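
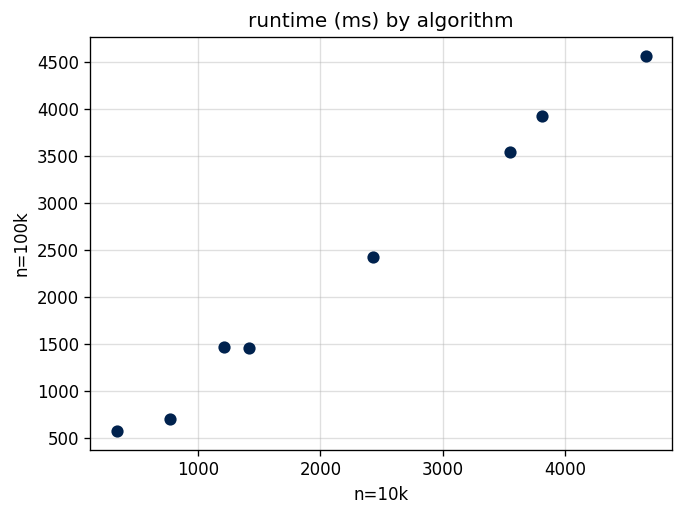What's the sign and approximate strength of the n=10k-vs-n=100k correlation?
Points are positively correlated; strong (|r| ≈ 1.0).

positive, strong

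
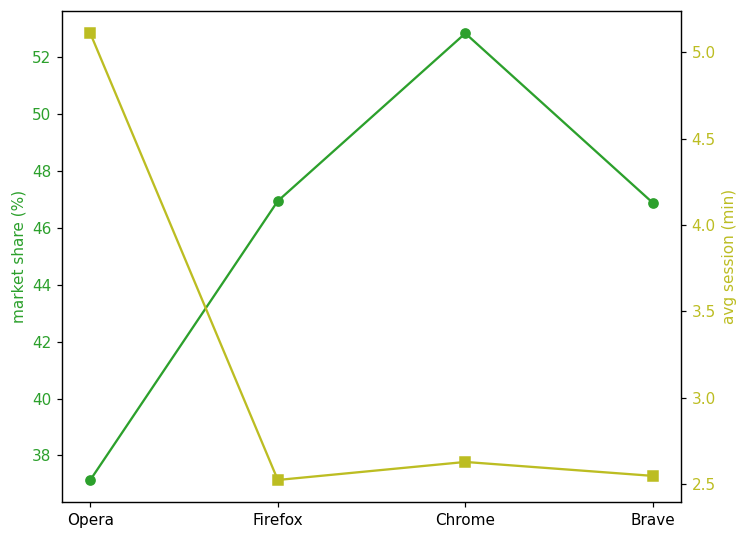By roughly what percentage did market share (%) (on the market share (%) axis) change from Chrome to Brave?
≈ -11.5%

Chrome ≈ 52, Brave ≈ 46; (46 − 52) / 52 ≈ -11.5%.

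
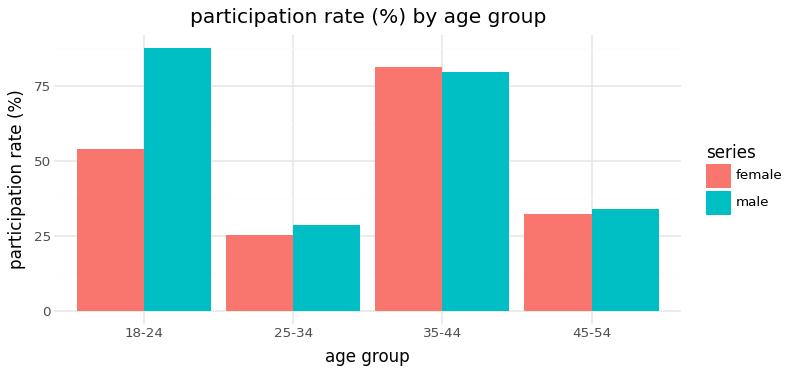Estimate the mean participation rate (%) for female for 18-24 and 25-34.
≈ 40

(50 + 30) / 2 ≈ 40.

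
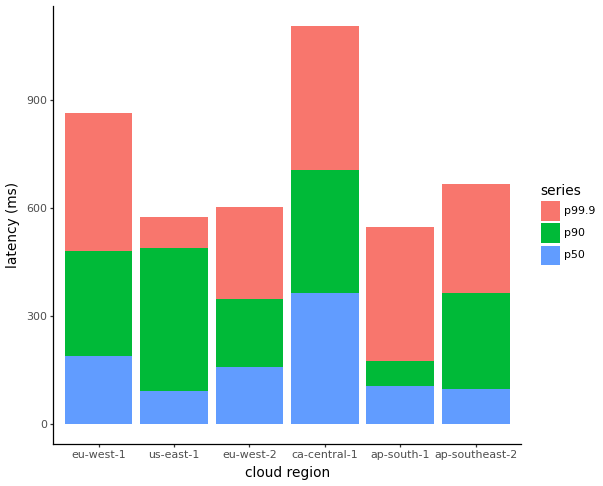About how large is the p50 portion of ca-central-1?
p50 top ≈ 400, bottom ≈ 0; segment ≈ 400.

≈ 400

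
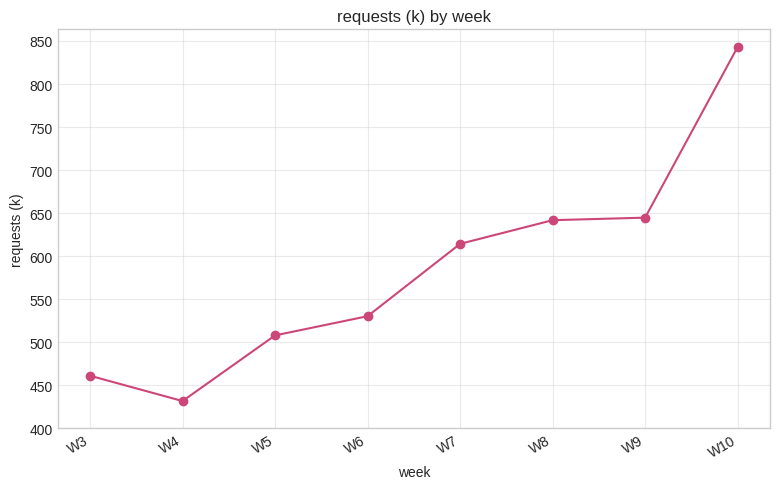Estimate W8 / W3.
W8 ≈ 650, W3 ≈ 450; 650/450 ≈ 1.44.

≈ 1.44×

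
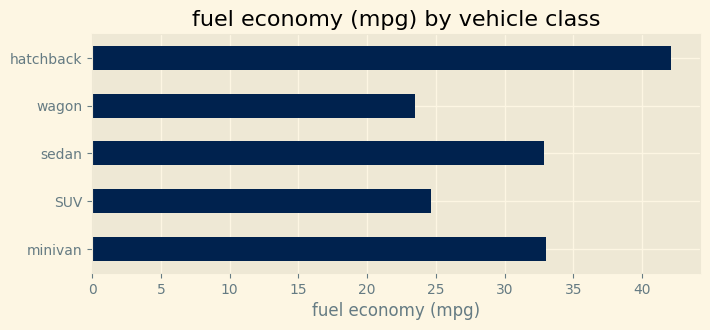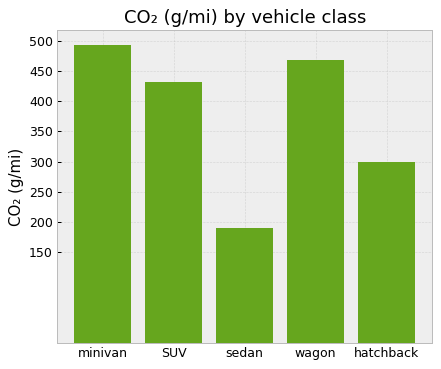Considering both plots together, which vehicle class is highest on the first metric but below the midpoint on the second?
hatchback

Chart 2 median CO₂ (g/mi) ≈ 450; below-median vehicle classes: sedan, hatchback. Among those, hatchback has the highest fuel economy (mpg) (≈ 40).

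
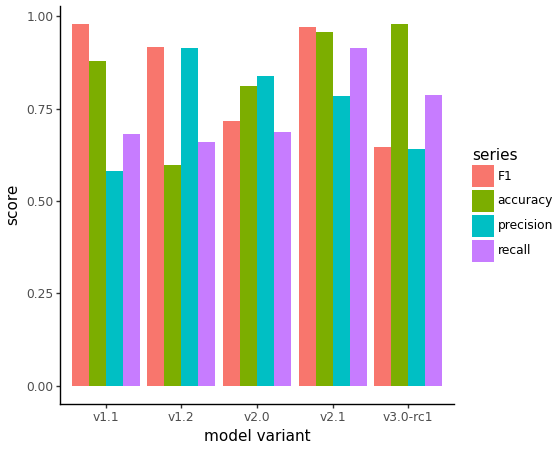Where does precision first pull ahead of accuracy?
v1.2

v1.1: precision ≈ 0.6 vs accuracy ≈ 0.9 (not yet); v1.2: precision ≈ 0.9 vs accuracy ≈ 0.6 (first crossover).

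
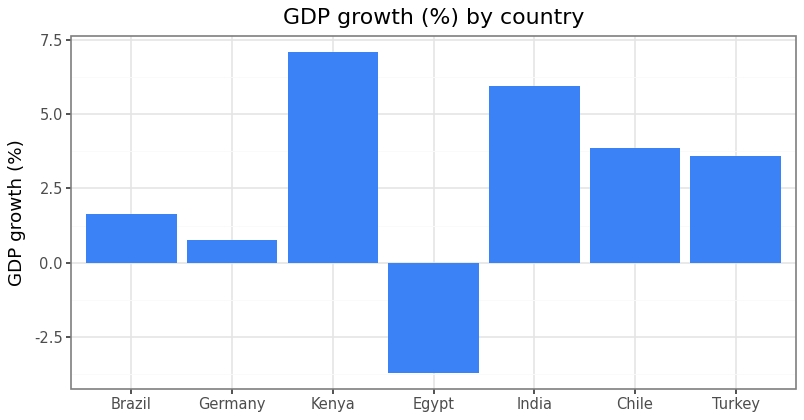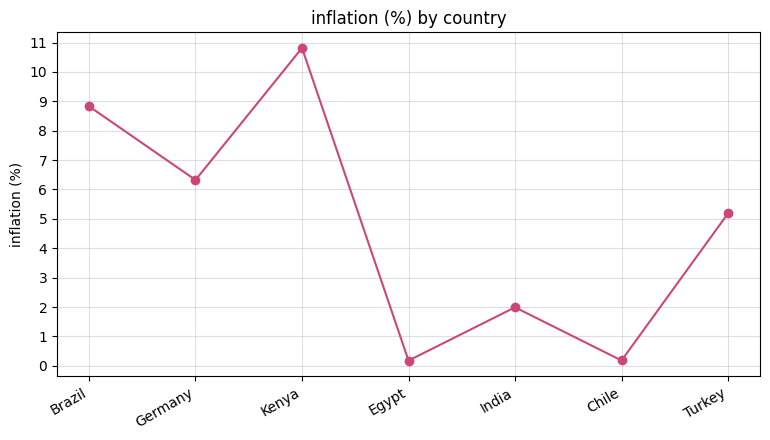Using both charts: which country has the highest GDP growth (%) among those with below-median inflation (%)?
India

Chart 2 median inflation (%) ≈ 5; below-median countries: Egypt, India, Chile. Among those, India has the highest GDP growth (%) (≈ 6).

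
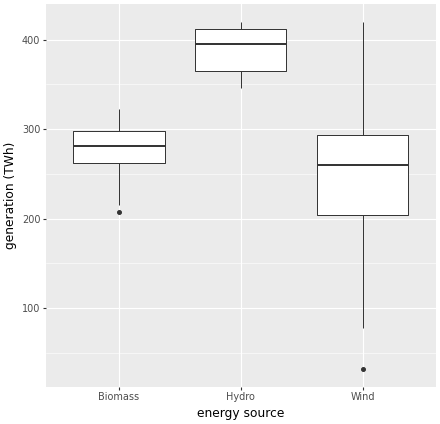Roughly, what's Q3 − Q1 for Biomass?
Q3 ≈ 300, Q1 ≈ 260; IQR ≈ 40.

≈ 40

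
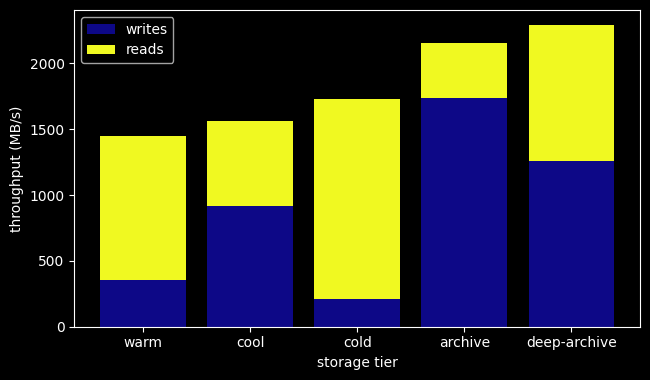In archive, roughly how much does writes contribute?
writes top ≈ 1800, bottom ≈ 0; segment ≈ 1800.

≈ 1800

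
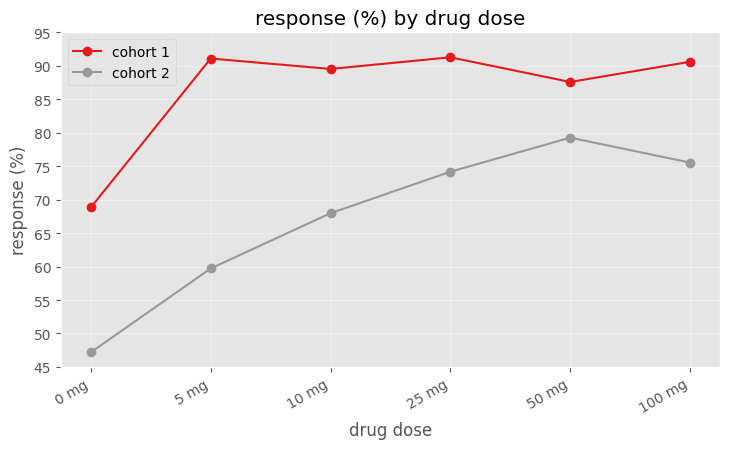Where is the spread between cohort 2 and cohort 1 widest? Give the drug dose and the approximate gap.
5 mg: cohort 2 ≈ 60, cohort 1 ≈ 90 → gap ≈ 30. Next-largest (0 mg) is only ≈ 25.

5 mg, ≈ 30 %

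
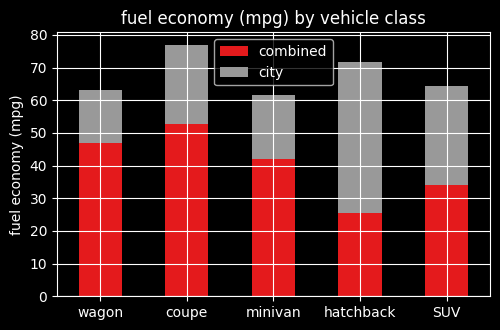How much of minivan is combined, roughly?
≈ 40

combined top ≈ 40, bottom ≈ 0; segment ≈ 40.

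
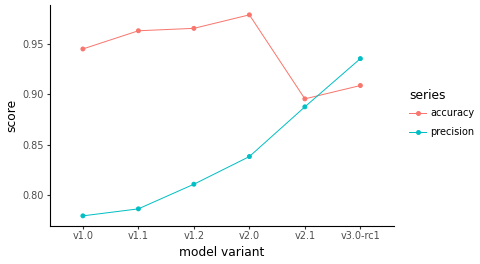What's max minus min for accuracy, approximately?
≈ 0.08

Max v2.0 ≈ 0.98, min v2.1 ≈ 0.90; range ≈ 0.08.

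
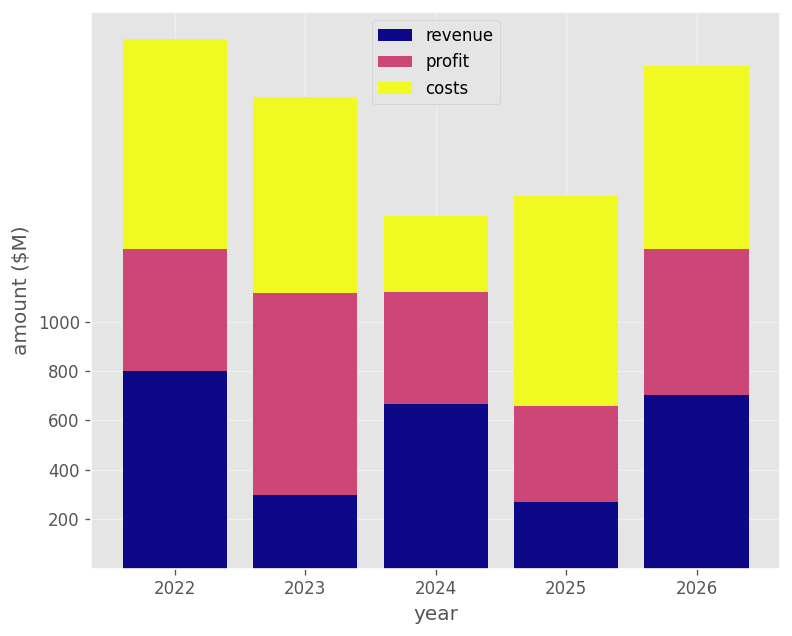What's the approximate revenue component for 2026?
≈ 800

revenue top ≈ 800, bottom ≈ 0; segment ≈ 800.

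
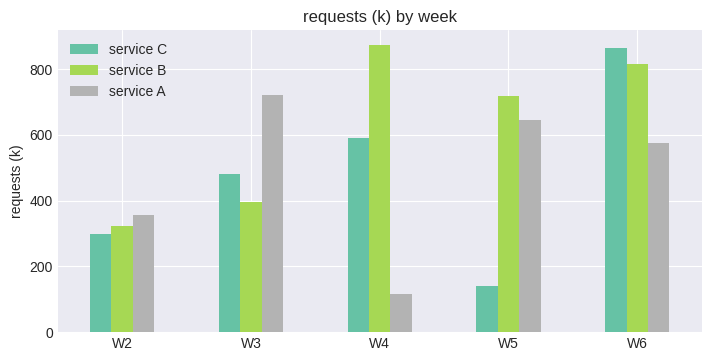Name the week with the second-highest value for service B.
Top 3 for service B: W4 ≈ 900, W6 ≈ 800, W5 ≈ 700.

W6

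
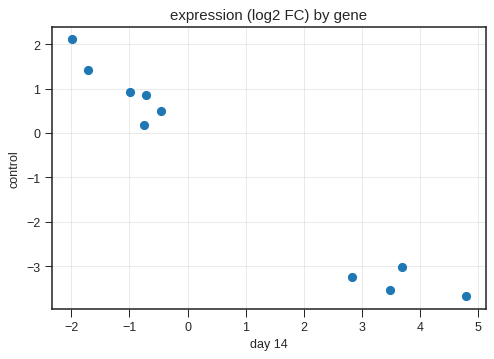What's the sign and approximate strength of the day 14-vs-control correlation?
negative, strong

Points are negatively correlated; strong (|r| ≈ 1.0).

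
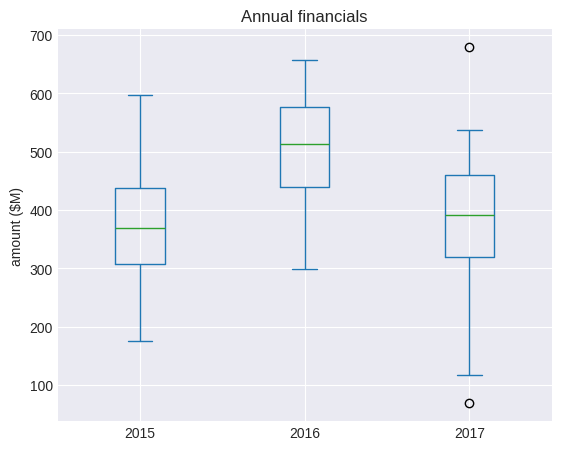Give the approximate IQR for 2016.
Q3 ≈ 580, Q1 ≈ 440; IQR ≈ 140.

≈ 140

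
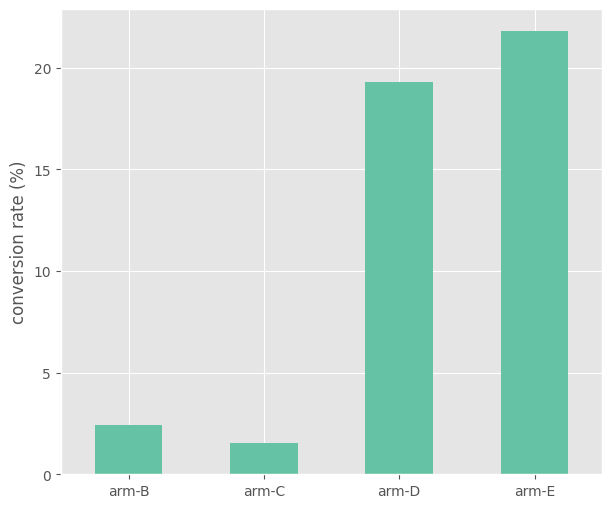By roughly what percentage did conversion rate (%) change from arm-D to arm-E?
arm-D ≈ 20, arm-E ≈ 22; (22 − 20) / 20 ≈ +10%.

≈ +10%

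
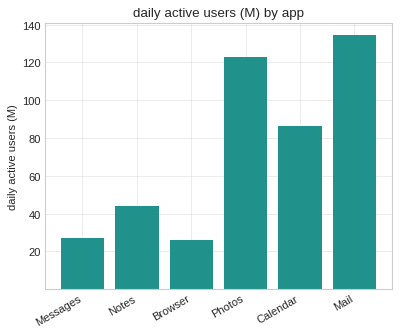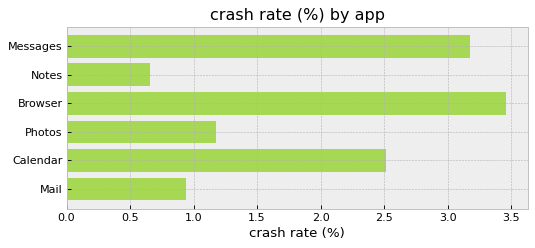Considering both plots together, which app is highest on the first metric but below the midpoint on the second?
Mail

Chart 2 median crash rate (%) ≈ 2; below-median apps: Notes, Photos, Mail. Among those, Mail has the highest daily active users (M) (≈ 140).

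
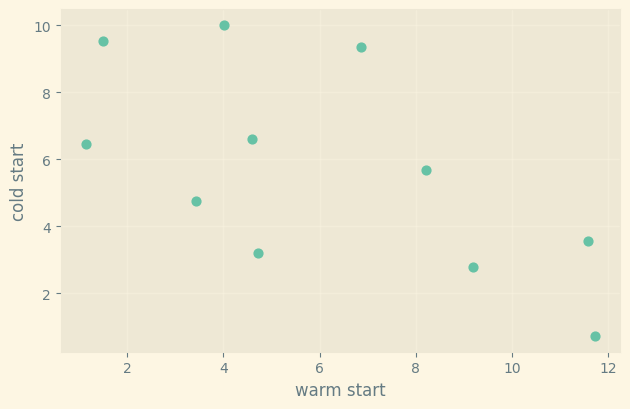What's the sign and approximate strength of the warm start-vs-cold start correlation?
negative, moderate

Points are negatively correlated; moderate (|r| ≈ 0.6).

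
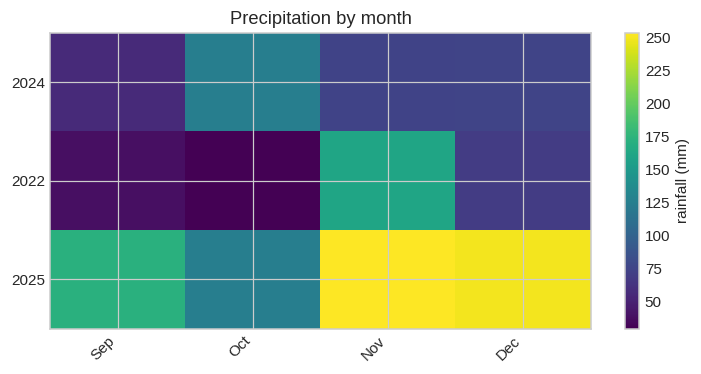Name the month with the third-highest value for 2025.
Sep

Top 4 for 2025: Nov ≈ 260, Dec ≈ 240, Sep ≈ 180, Oct ≈ 120.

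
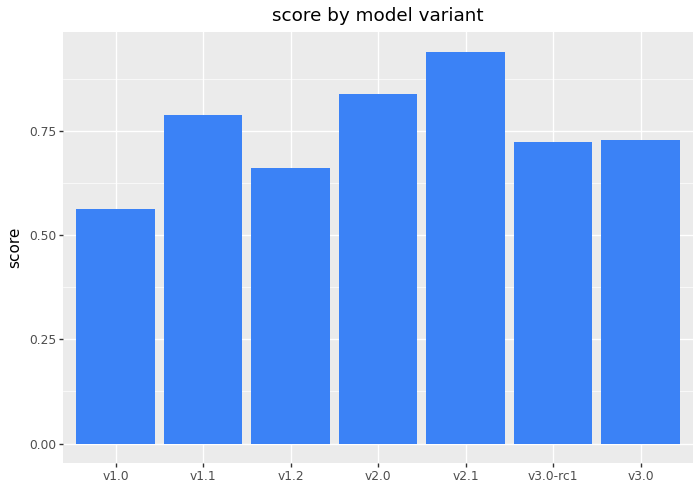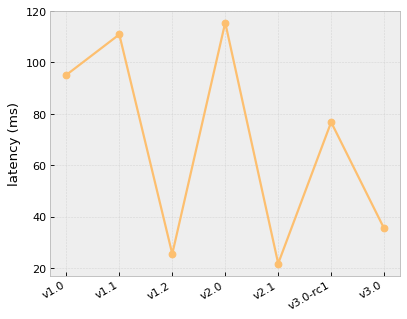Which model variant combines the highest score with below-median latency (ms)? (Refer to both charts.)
v2.1

Chart 2 median latency (ms) ≈ 80; below-median model variants: v1.2, v2.1, v3.0. Among those, v2.1 has the highest score (≈ 0.9).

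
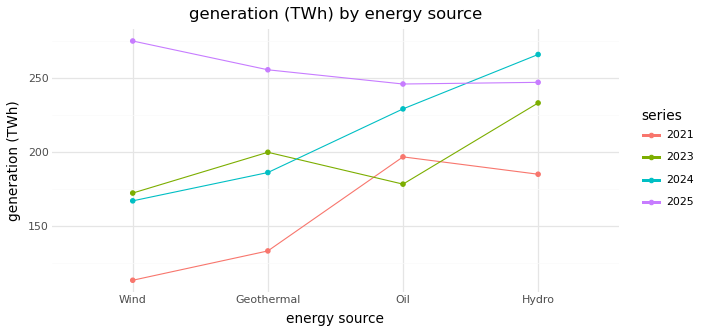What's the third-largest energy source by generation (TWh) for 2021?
Geothermal

Top 4 for 2021: Oil ≈ 200, Hydro ≈ 180, Geothermal ≈ 140, Wind ≈ 120.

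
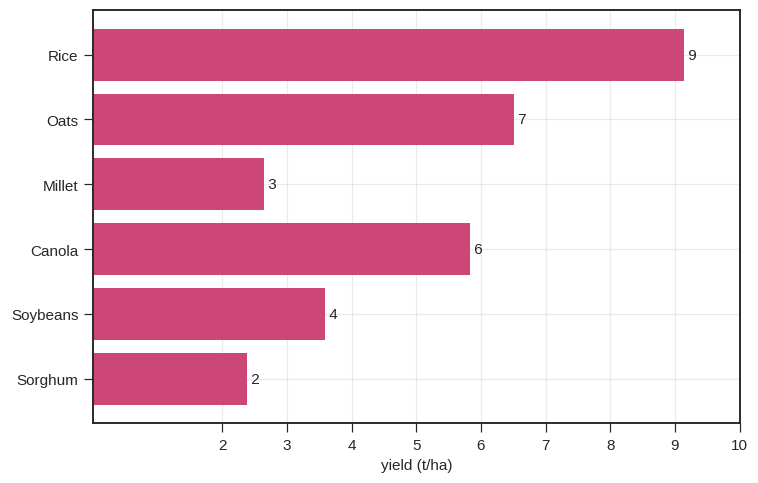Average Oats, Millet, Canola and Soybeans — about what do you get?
(7 + 3 + 6 + 4) / 4 ≈ 5.

≈ 5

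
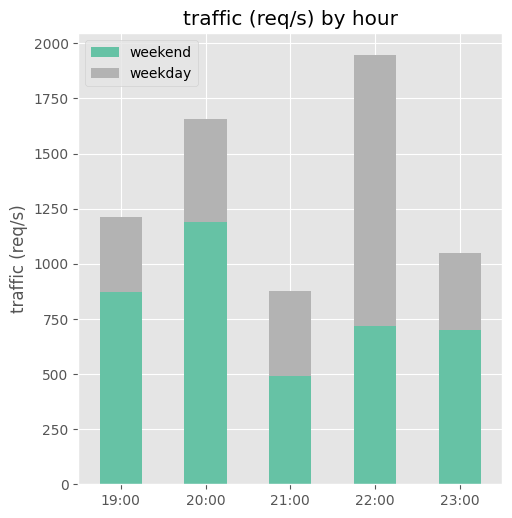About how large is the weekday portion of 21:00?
weekday top ≈ 800, bottom ≈ 400; segment ≈ 400.

≈ 400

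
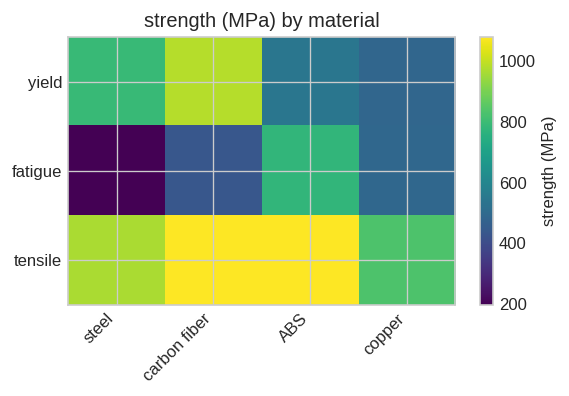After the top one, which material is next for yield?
Top 3 for yield: carbon fiber ≈ 1000, steel ≈ 800, ABS ≈ 500.

steel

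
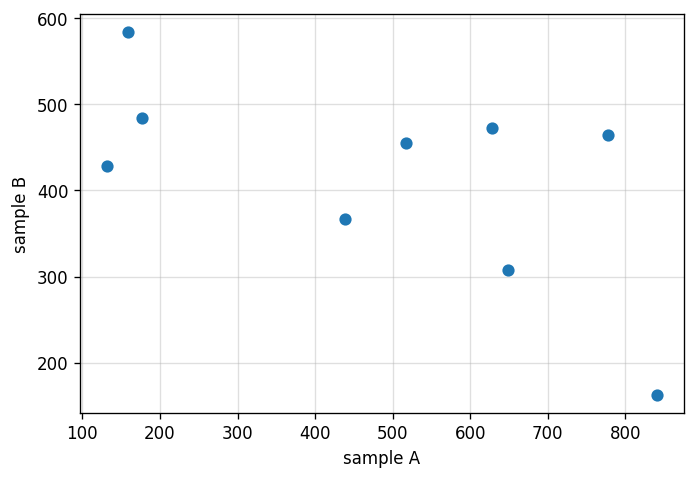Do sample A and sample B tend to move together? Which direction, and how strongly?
negative, moderate

Points are negatively correlated; moderate (|r| ≈ 0.6).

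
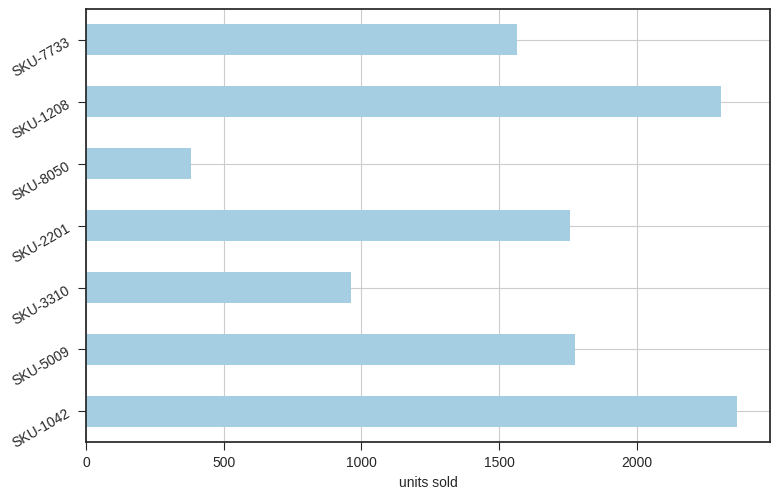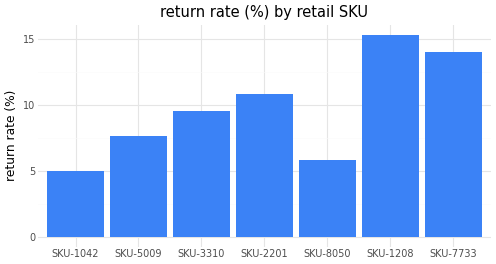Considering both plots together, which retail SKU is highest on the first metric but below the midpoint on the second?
SKU-1042

Chart 2 median return rate (%) ≈ 10; below-median retail SKUs: SKU-1042, SKU-5009, SKU-8050. Among those, SKU-1042 has the highest units sold (≈ 2500).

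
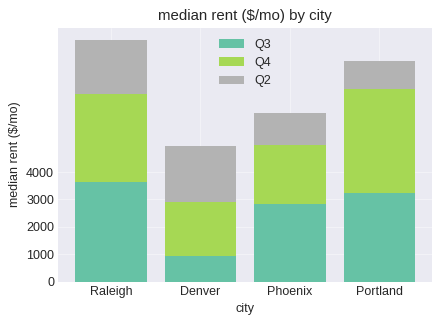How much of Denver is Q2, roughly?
Q2 top ≈ 5000, bottom ≈ 3000; segment ≈ 2000.

≈ 2000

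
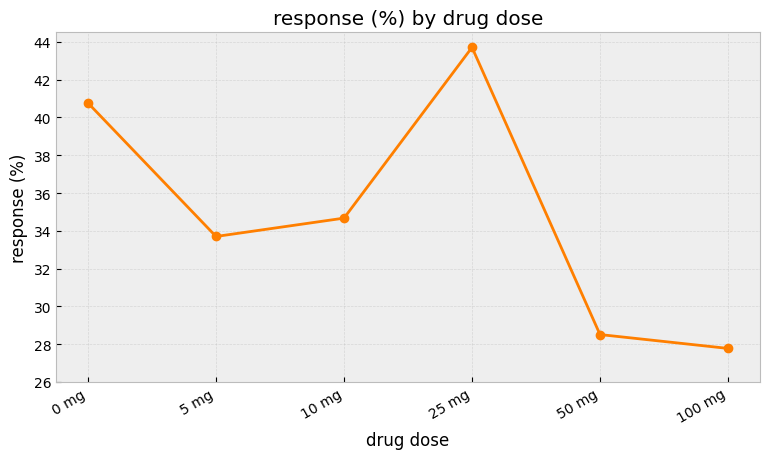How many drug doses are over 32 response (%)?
Above 32: 0 mg, 5 mg, 10 mg, 25 mg.

4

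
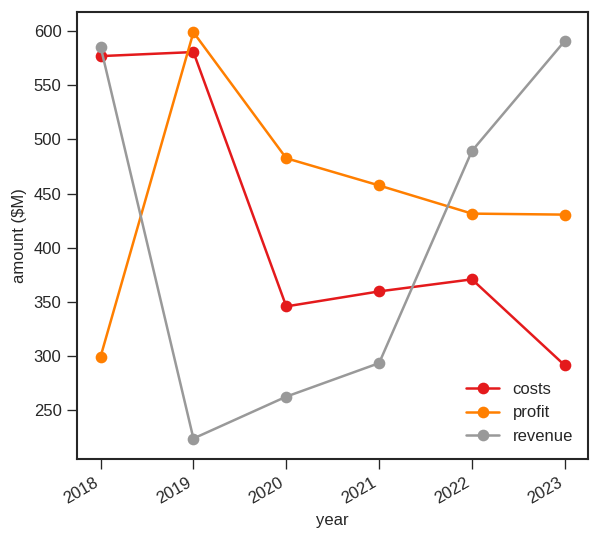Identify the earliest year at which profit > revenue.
2018: profit ≈ 300 vs revenue ≈ 600 (not yet); 2019: profit ≈ 600 vs revenue ≈ 200 (first crossover).

2019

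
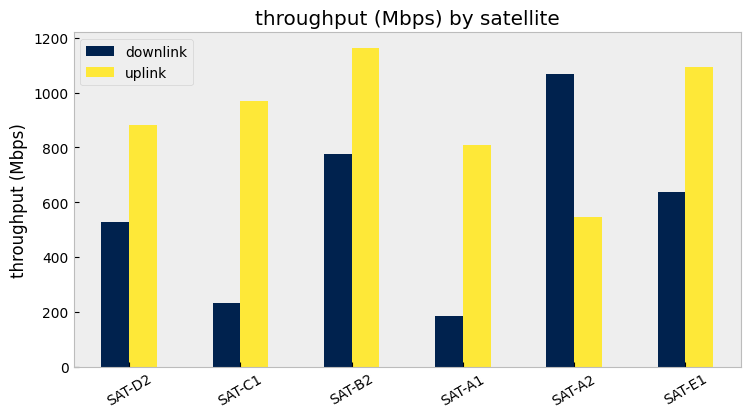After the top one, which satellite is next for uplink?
Top 3 for uplink: SAT-B2 ≈ 1200, SAT-E1 ≈ 1100, SAT-C1 ≈ 1000.

SAT-E1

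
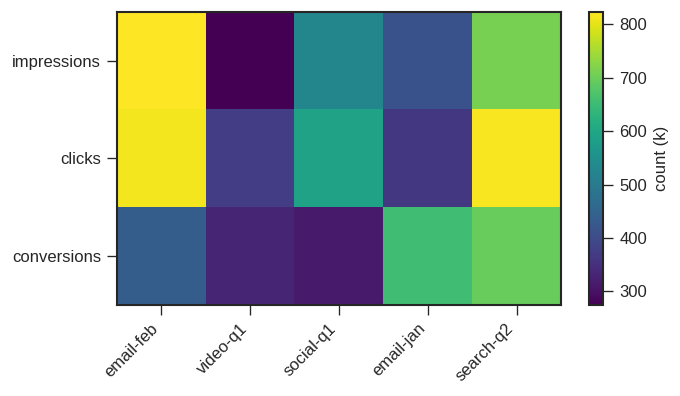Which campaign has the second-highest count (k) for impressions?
Top 3 for impressions: email-feb ≈ 800, search-q2 ≈ 700, social-q1 ≈ 550.

search-q2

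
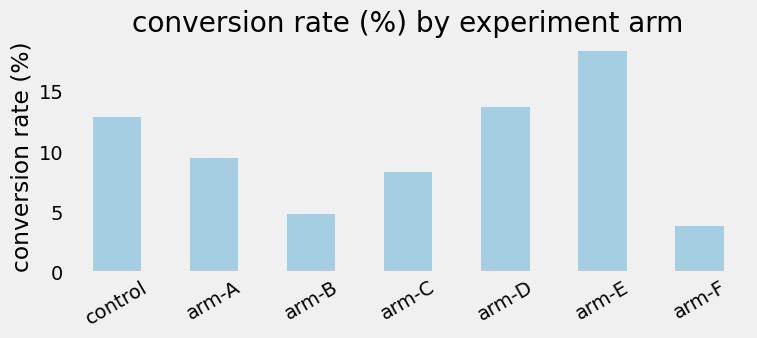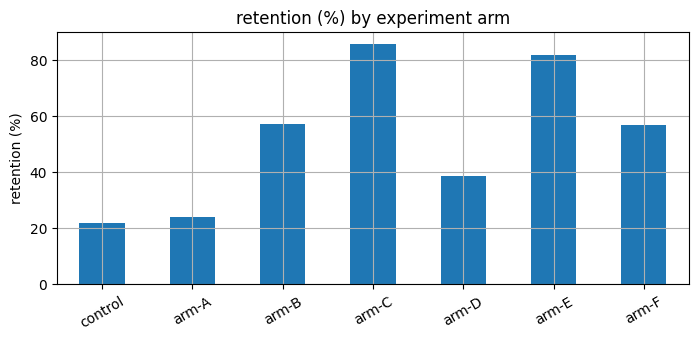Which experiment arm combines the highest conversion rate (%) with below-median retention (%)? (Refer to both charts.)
Chart 2 median retention (%) ≈ 60; below-median experiment arms: control, arm-A, arm-D. Among those, arm-D has the highest conversion rate (%) (≈ 14).

arm-D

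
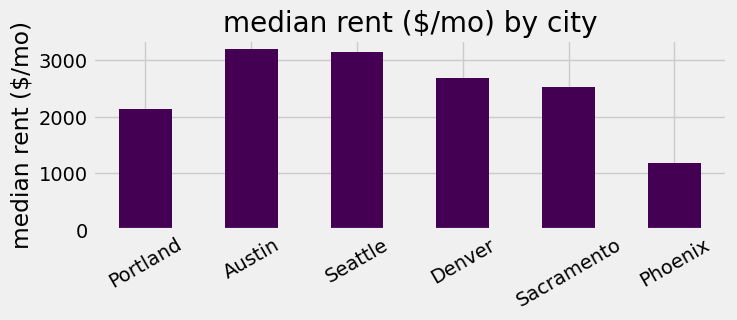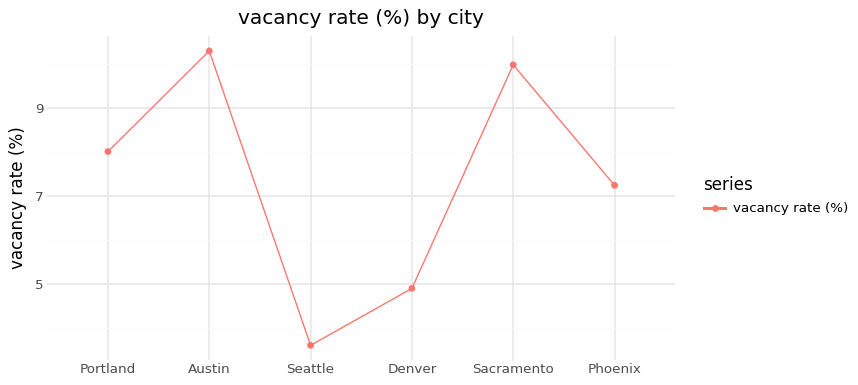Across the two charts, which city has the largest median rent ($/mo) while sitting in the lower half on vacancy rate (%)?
Chart 2 median vacancy rate (%) ≈ 8; below-median cities: Seattle, Denver, Phoenix. Among those, Seattle has the highest median rent ($/mo) (≈ 3000).

Seattle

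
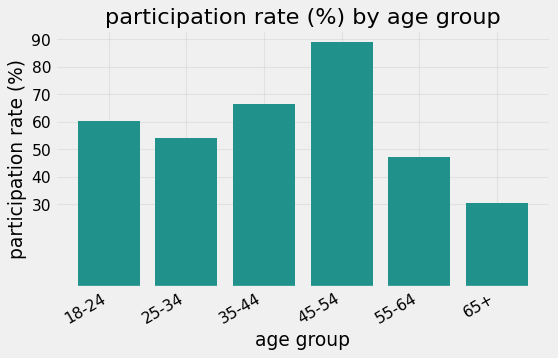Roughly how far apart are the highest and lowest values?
Max 45-54 ≈ 90, min 65+ ≈ 30; range ≈ 60.

≈ 60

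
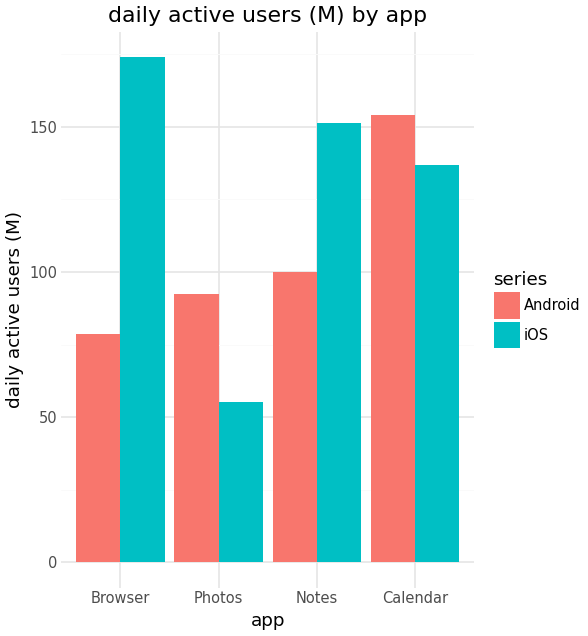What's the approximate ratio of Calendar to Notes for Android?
Calendar ≈ 160, Notes ≈ 100; 160/100 ≈ 1.6.

≈ 1.6×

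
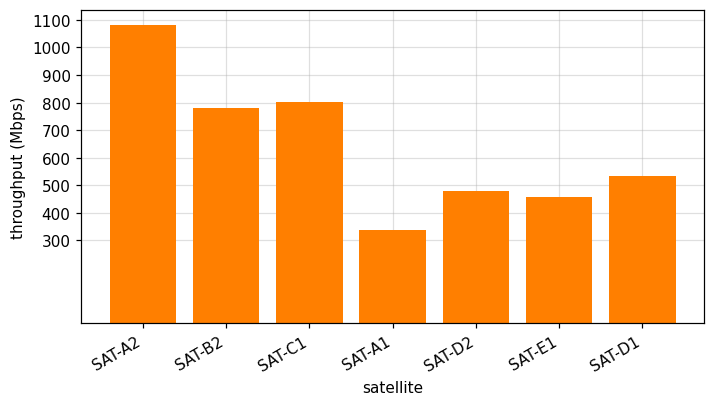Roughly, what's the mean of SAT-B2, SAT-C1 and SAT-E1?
≈ 700

(800 + 800 + 500) / 3 ≈ 700.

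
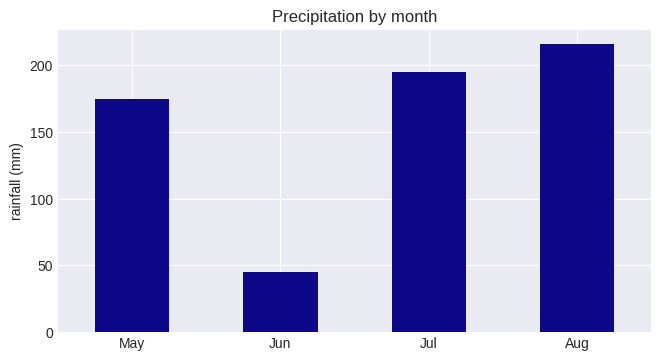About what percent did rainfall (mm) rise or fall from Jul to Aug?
≈ +10%

Jul ≈ 200, Aug ≈ 220; (220 − 200) / 200 ≈ +10%.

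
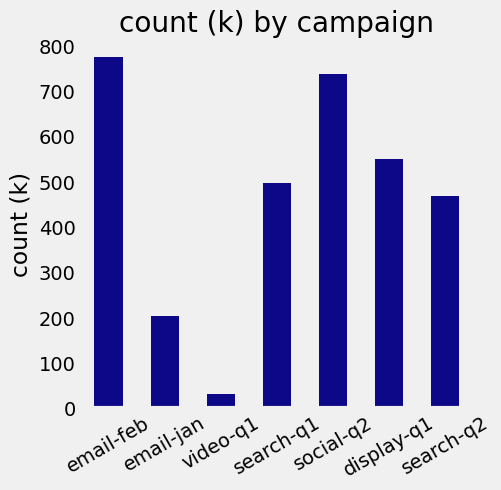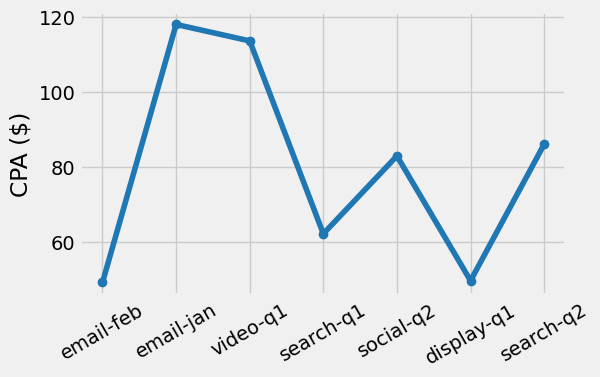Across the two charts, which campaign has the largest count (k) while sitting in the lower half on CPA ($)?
Chart 2 median CPA ($) ≈ 80; below-median campaigns: email-feb, search-q1, display-q1. Among those, email-feb has the highest count (k) (≈ 800).

email-feb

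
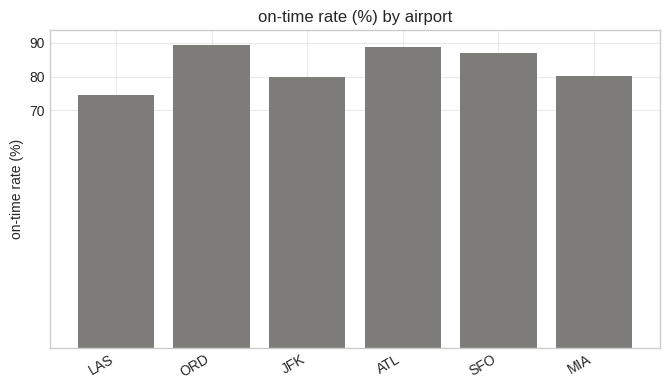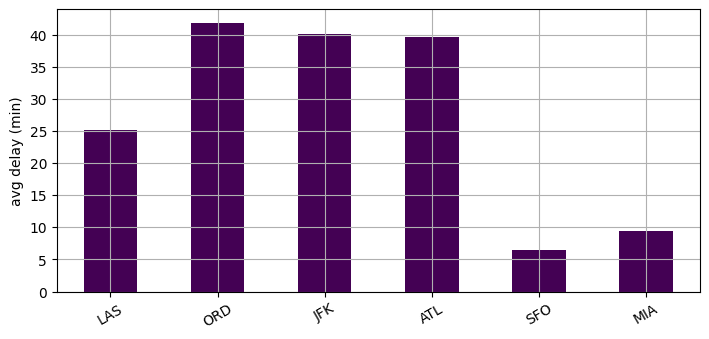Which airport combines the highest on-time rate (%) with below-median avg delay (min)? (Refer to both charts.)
Chart 2 median avg delay (min) ≈ 30; below-median airports: LAS, SFO, MIA. Among those, SFO has the highest on-time rate (%) (≈ 90).

SFO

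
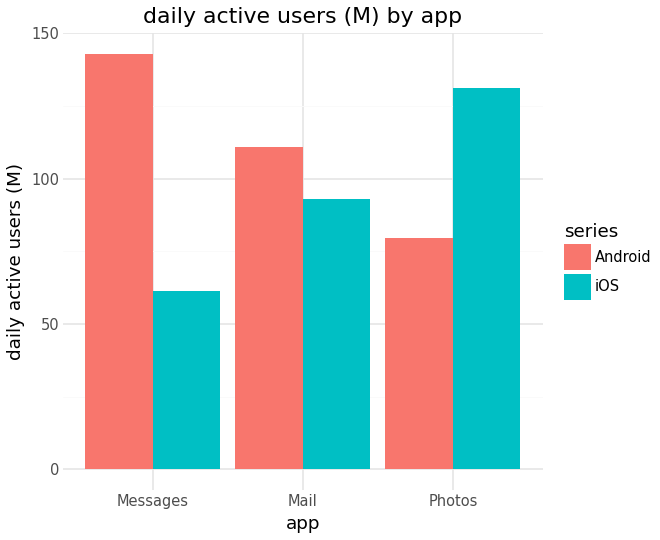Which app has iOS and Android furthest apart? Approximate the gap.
Messages: iOS ≈ 60, Android ≈ 140 → gap ≈ 80. Next-largest (Photos) is only ≈ 60.

Messages, ≈ 80 M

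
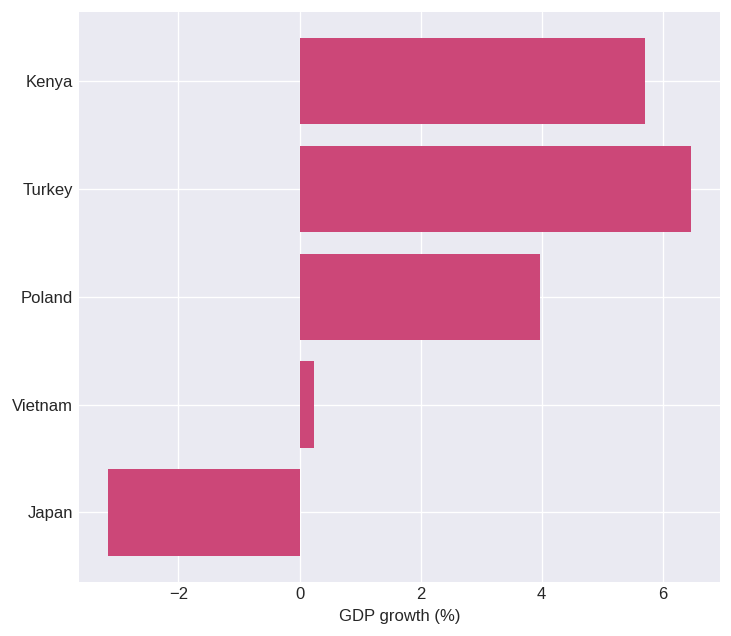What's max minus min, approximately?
Max Turkey ≈ 6, min Japan ≈ -3; range ≈ 9.

≈ 9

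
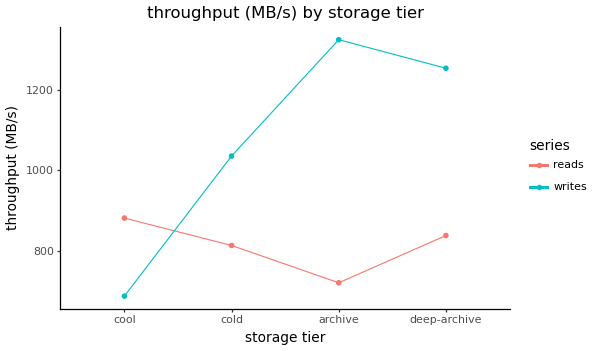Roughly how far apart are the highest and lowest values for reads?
Max cool ≈ 900, min archive ≈ 700; range ≈ 200.

≈ 200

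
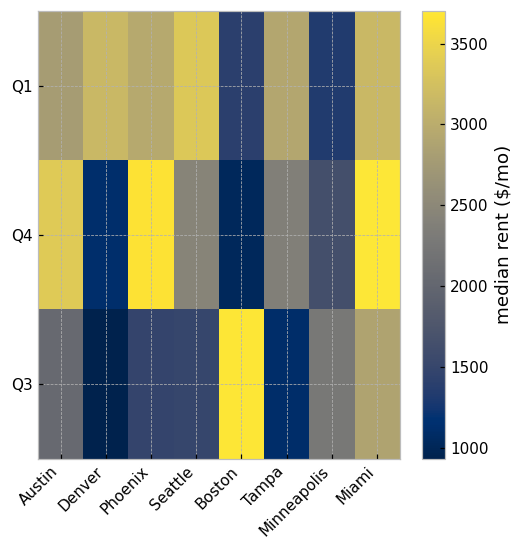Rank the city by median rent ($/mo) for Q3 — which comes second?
Miami

Top 3 for Q3: Boston ≈ 3500, Miami ≈ 3000, Minneapolis ≈ 2500.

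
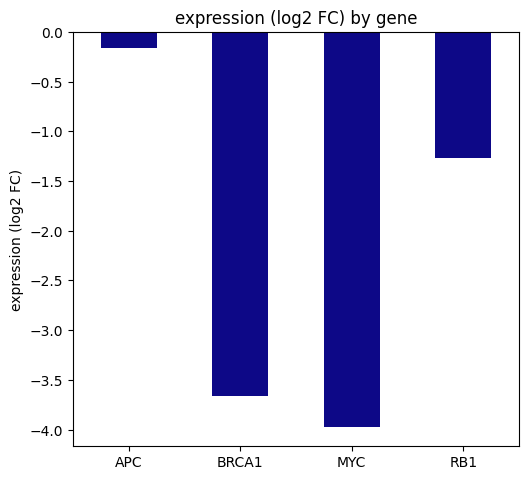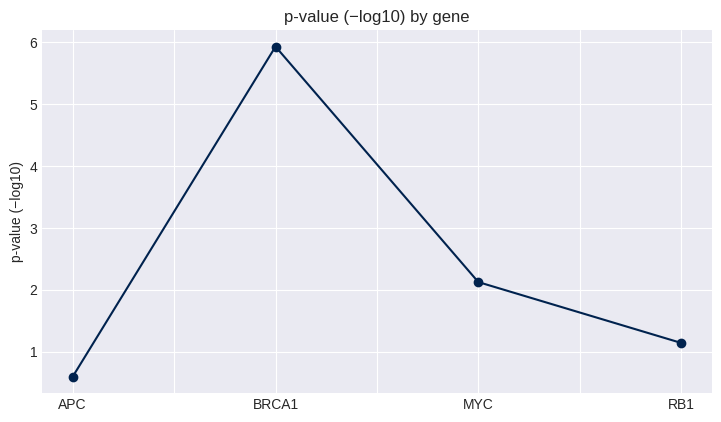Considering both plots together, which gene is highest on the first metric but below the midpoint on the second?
APC

Chart 2 median p-value (−log10) ≈ 2; below-median genes: APC, RB1. Among those, APC has the highest expression (log2 FC) (≈ 0).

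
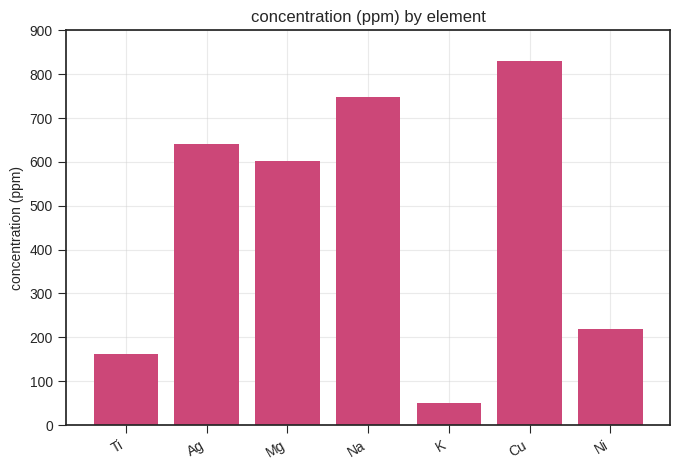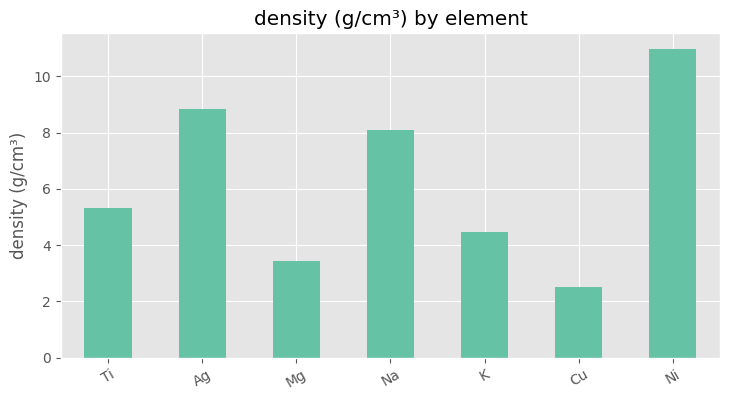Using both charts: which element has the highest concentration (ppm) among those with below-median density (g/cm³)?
Cu

Chart 2 median density (g/cm³) ≈ 6; below-median elements: Mg, K, Cu. Among those, Cu has the highest concentration (ppm) (≈ 800).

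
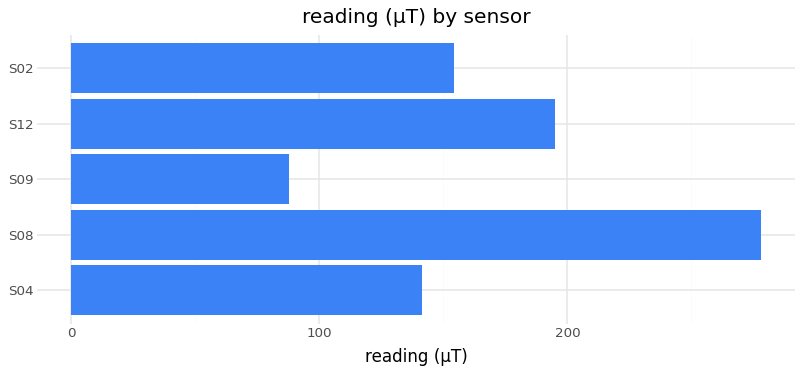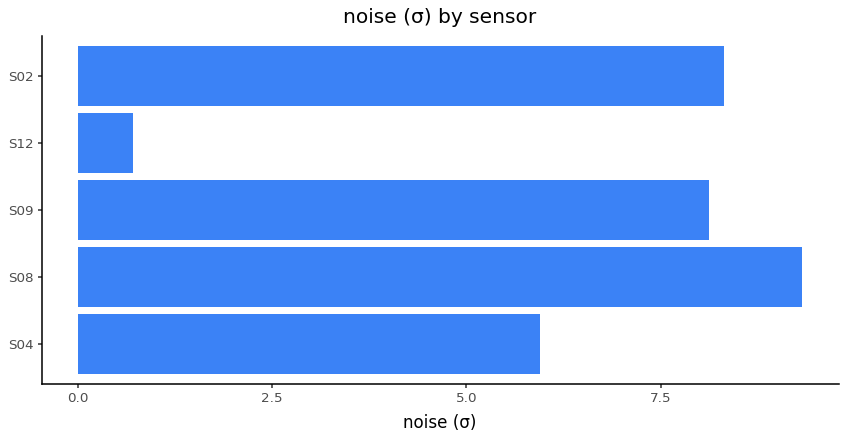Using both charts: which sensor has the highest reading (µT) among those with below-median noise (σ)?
S12

Chart 2 median noise (σ) ≈ 8; below-median sensors: S04, S12. Among those, S12 has the highest reading (µT) (≈ 200).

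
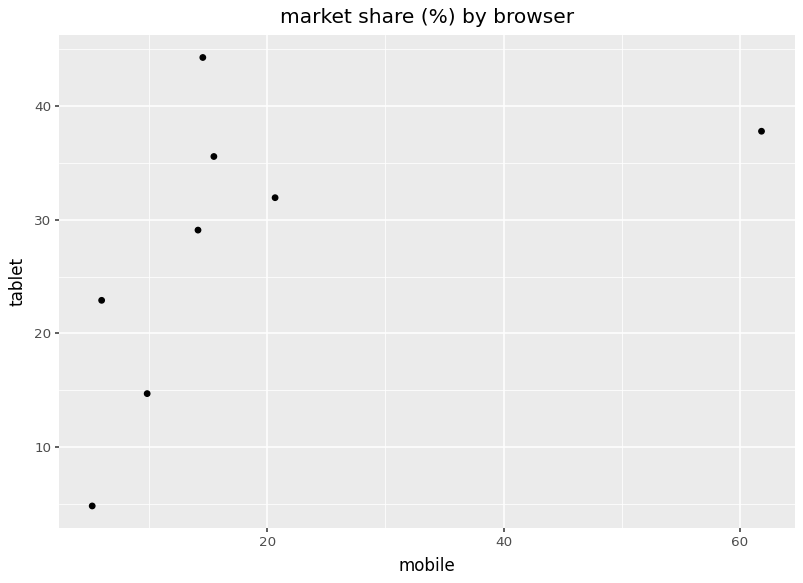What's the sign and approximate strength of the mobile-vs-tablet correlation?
positive, moderate

Points are positively correlated; moderate (|r| ≈ 0.5).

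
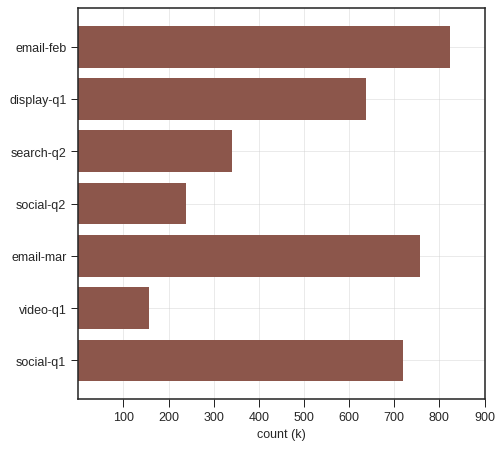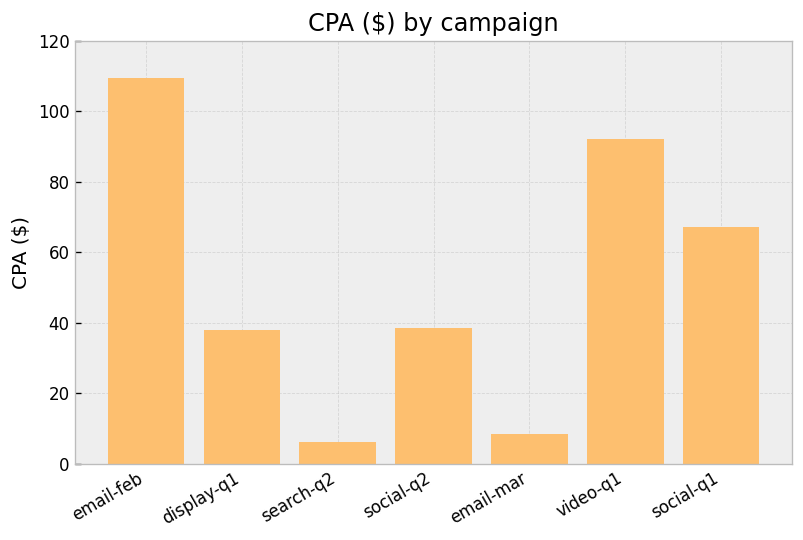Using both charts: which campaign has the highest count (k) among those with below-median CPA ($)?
email-mar

Chart 2 median CPA ($) ≈ 40; below-median campaigns: display-q1, search-q2, email-mar. Among those, email-mar has the highest count (k) (≈ 800).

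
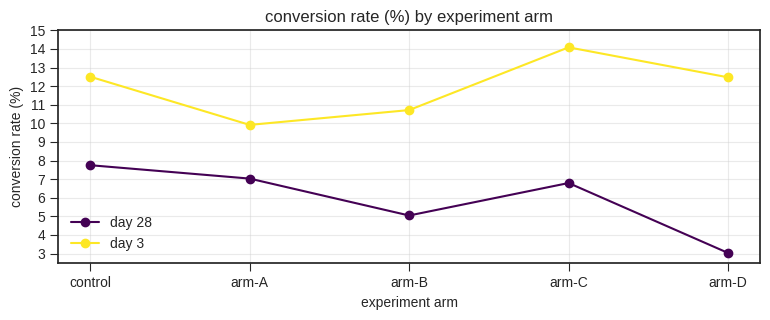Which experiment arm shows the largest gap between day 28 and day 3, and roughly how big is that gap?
arm-D: day 28 ≈ 3, day 3 ≈ 12 → gap ≈ 9. Next-largest (arm-C) is only ≈ 7.

arm-D, ≈ 9 %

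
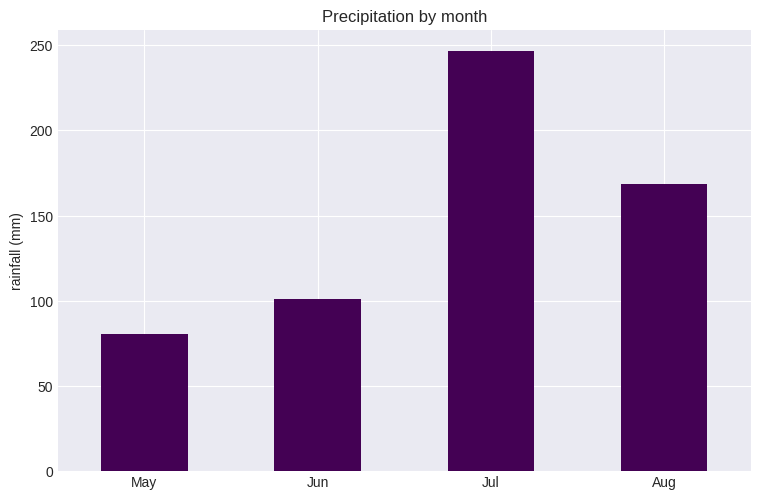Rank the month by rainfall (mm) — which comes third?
Top 4: Jul ≈ 250, Aug ≈ 175, Jun ≈ 100, May ≈ 75.

Jun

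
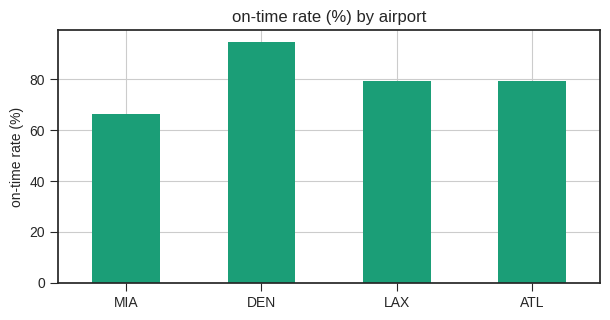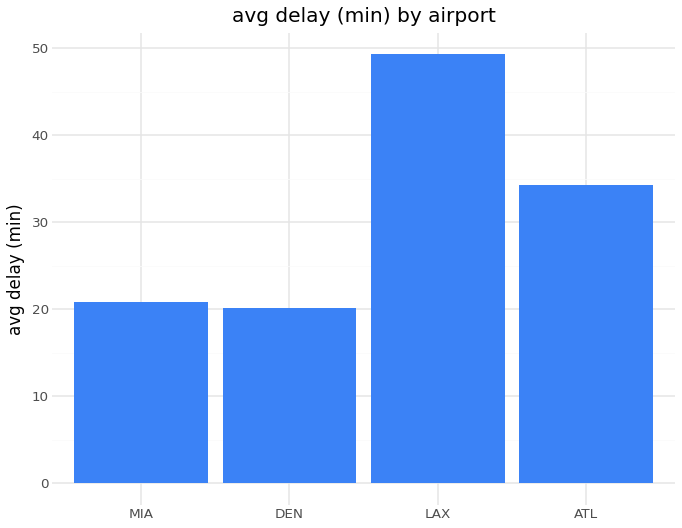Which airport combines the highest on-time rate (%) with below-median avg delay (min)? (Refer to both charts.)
DEN

Chart 2 median avg delay (min) ≈ 30; below-median airports: MIA, DEN. Among those, DEN has the highest on-time rate (%) (≈ 90).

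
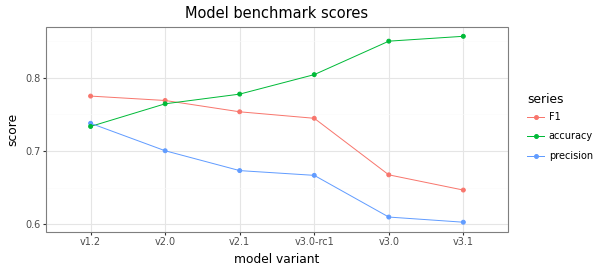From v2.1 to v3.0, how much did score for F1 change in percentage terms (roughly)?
v2.1 ≈ 0.75, v3.0 ≈ 0.65; (0.65 − 0.75) / 0.75 ≈ -13.3%.

≈ -13.3%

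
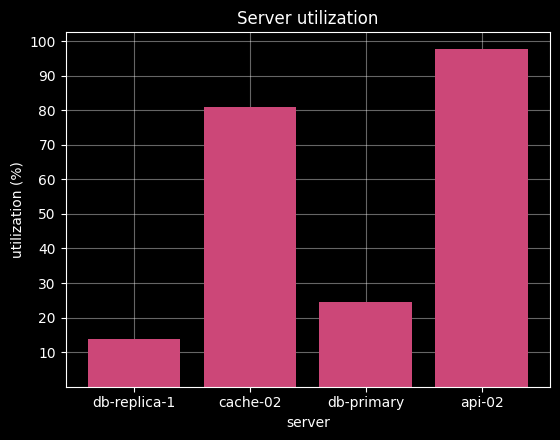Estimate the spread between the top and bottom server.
Max api-02 ≈ 100, min db-replica-1 ≈ 10; range ≈ 90.

≈ 90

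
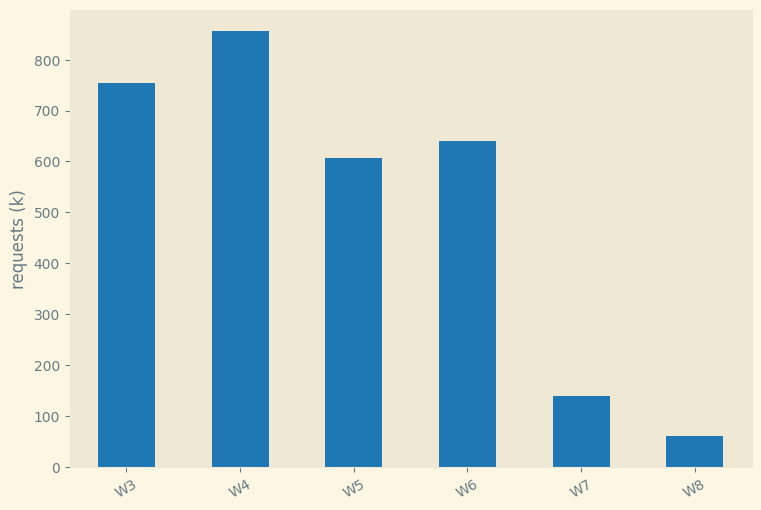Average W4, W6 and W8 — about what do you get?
(900 + 600 + 100) / 3 ≈ 533.

≈ 533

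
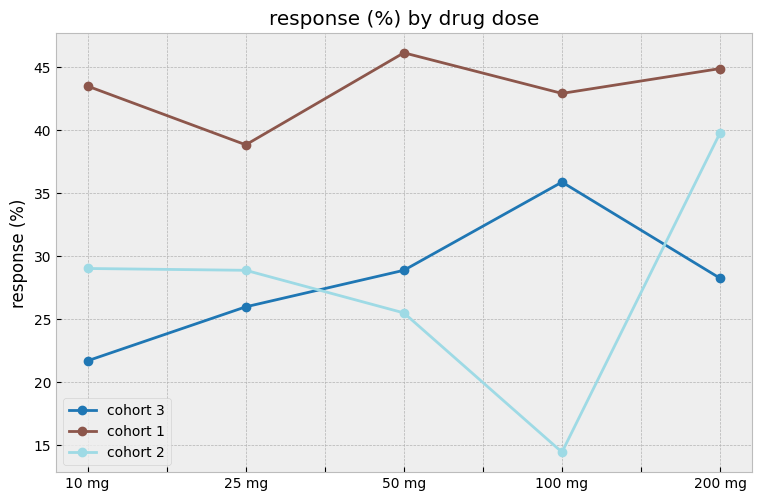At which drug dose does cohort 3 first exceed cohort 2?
25 mg: cohort 3 ≈ 25 vs cohort 2 ≈ 30 (not yet); 50 mg: cohort 3 ≈ 30 vs cohort 2 ≈ 25 (first crossover).

50 mg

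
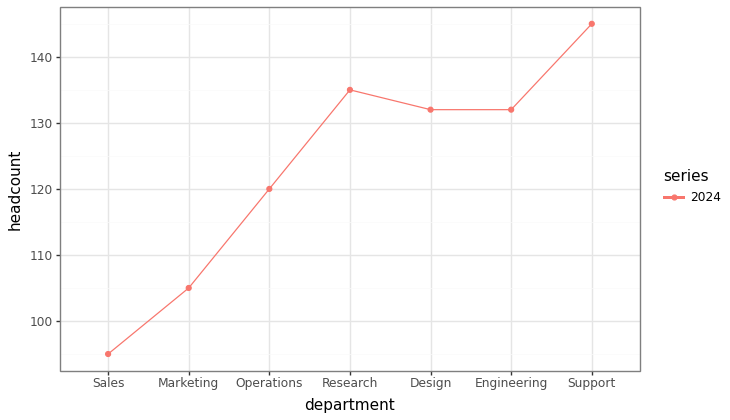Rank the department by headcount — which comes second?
Top 3: Support ≈ 145, Research ≈ 135, Engineering ≈ 130.

Research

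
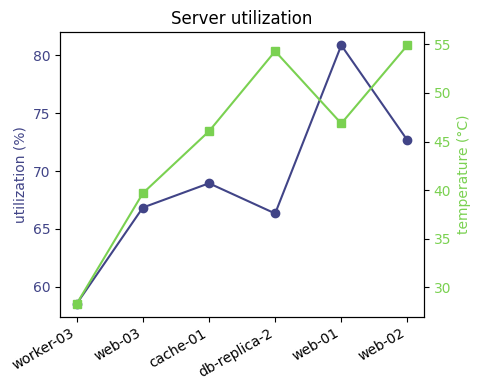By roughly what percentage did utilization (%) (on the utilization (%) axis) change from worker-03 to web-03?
≈ +13.8%

worker-03 ≈ 58, web-03 ≈ 66; (66 − 58) / 58 ≈ +13.8%.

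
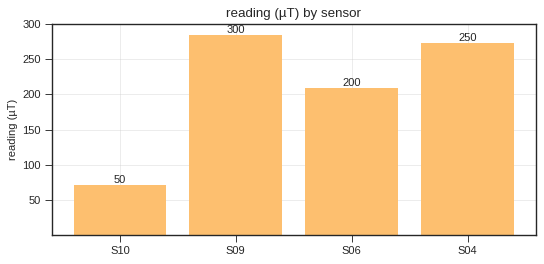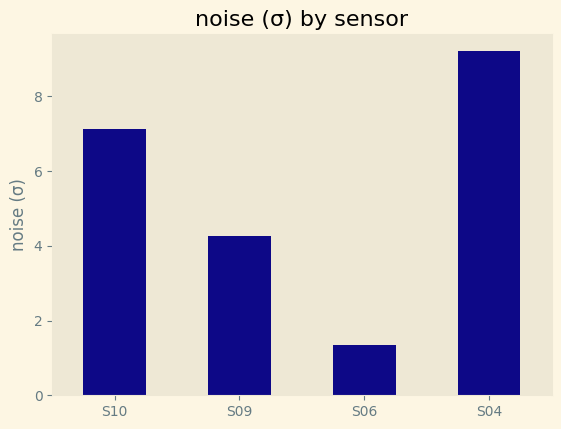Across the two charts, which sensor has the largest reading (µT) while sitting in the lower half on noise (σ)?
S09

Chart 2 median noise (σ) ≈ 6; below-median sensors: S09, S06. Among those, S09 has the highest reading (µT) (≈ 300).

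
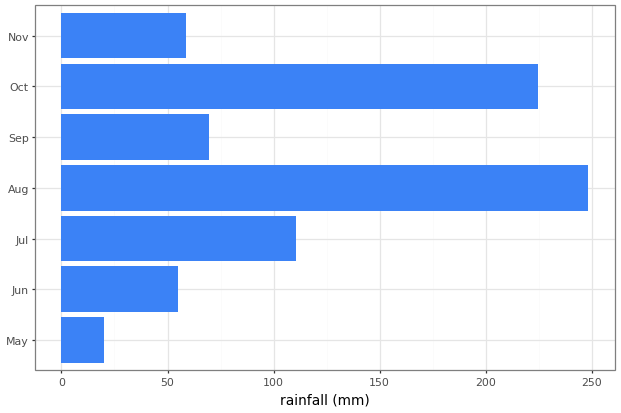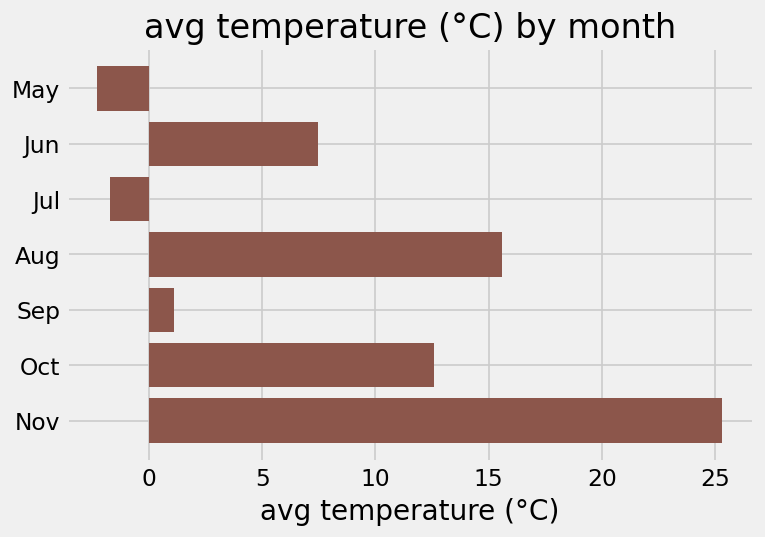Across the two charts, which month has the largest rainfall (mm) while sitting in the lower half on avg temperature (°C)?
Jul

Chart 2 median avg temperature (°C) ≈ 5; below-median months: May, Jul, Sep. Among those, Jul has the highest rainfall (mm) (≈ 100).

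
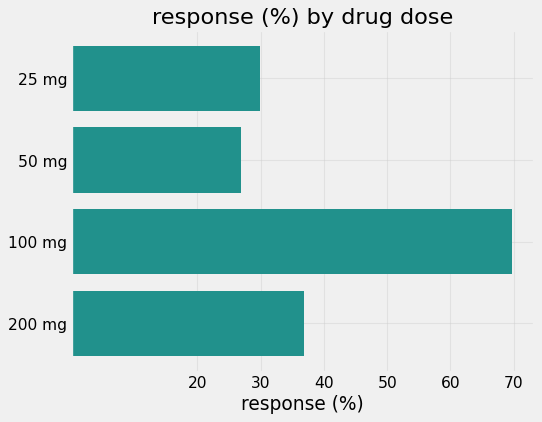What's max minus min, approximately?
Max 100 mg ≈ 70, min 50 mg ≈ 30; range ≈ 40.

≈ 40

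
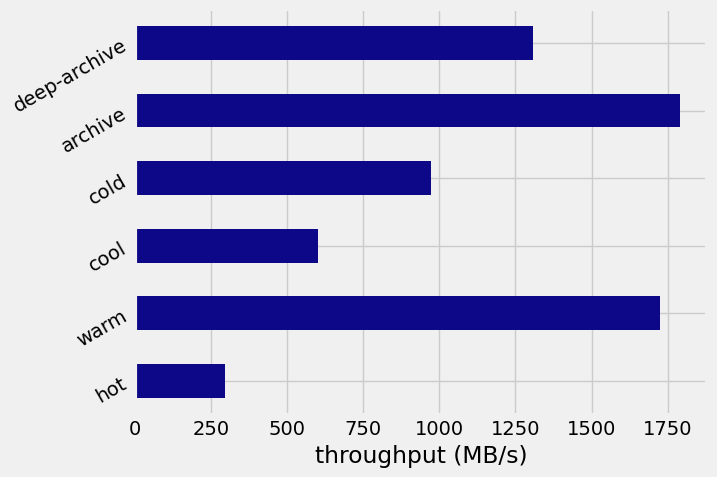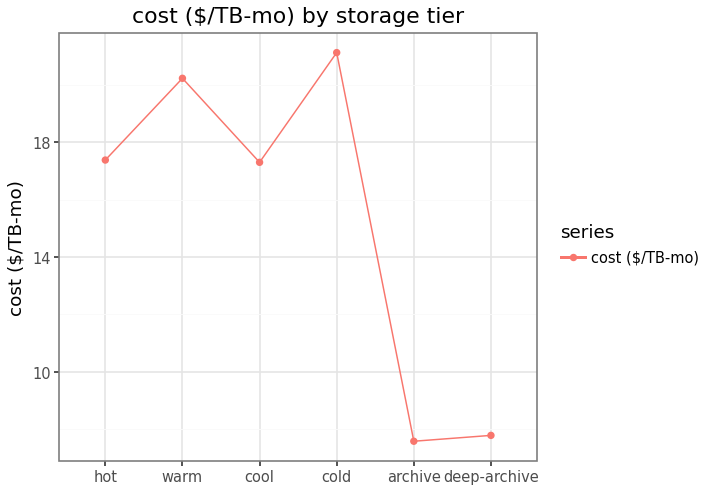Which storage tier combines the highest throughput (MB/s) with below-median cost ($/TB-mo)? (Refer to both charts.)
archive

Chart 2 median cost ($/TB-mo) ≈ 18; below-median storage tiers: cool, archive, deep-archive. Among those, archive has the highest throughput (MB/s) (≈ 1800).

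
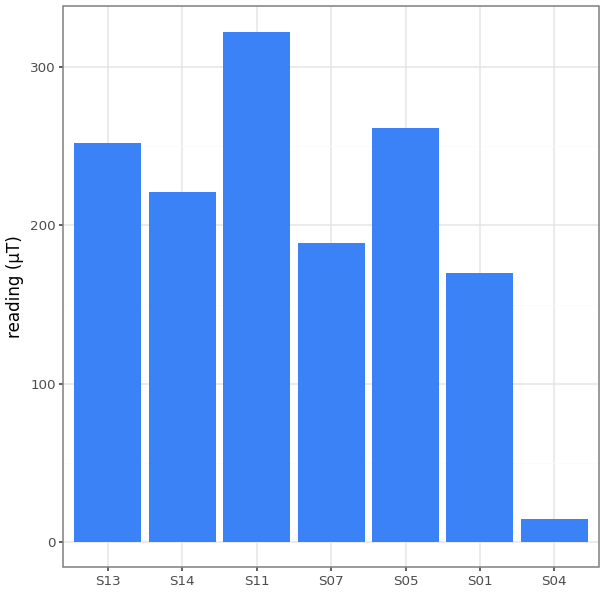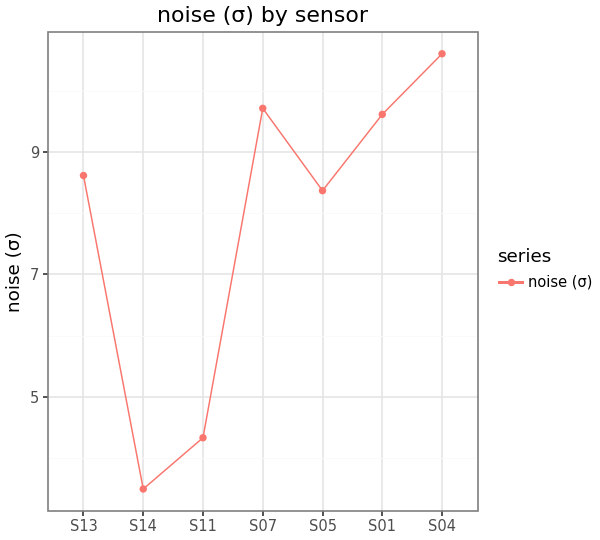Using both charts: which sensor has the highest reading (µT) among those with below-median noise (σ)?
Chart 2 median noise (σ) ≈ 9; below-median sensors: S14, S11, S05. Among those, S11 has the highest reading (µT) (≈ 300).

S11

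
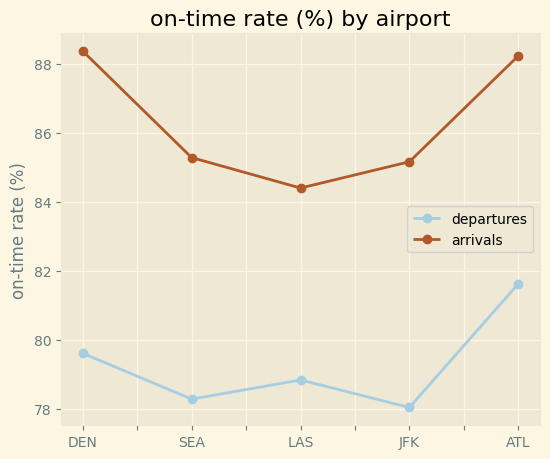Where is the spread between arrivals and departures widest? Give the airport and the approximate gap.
DEN: arrivals ≈ 88, departures ≈ 80 → gap ≈ 8. Next-largest (JFK) is only ≈ 7.

DEN, ≈ 8 %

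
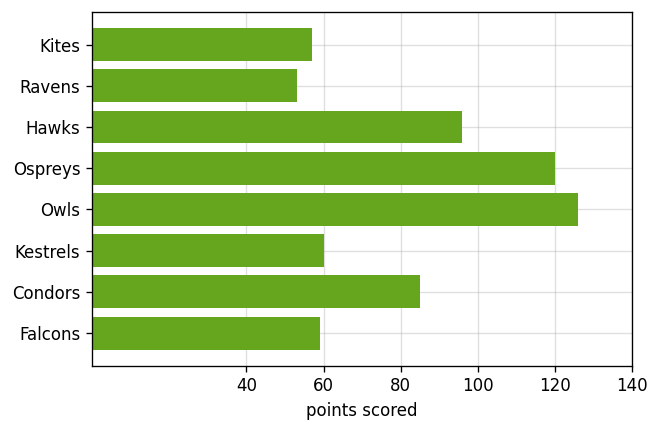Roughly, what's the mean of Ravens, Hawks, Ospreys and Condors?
(60 + 100 + 120 + 80) / 4 ≈ 90.

≈ 90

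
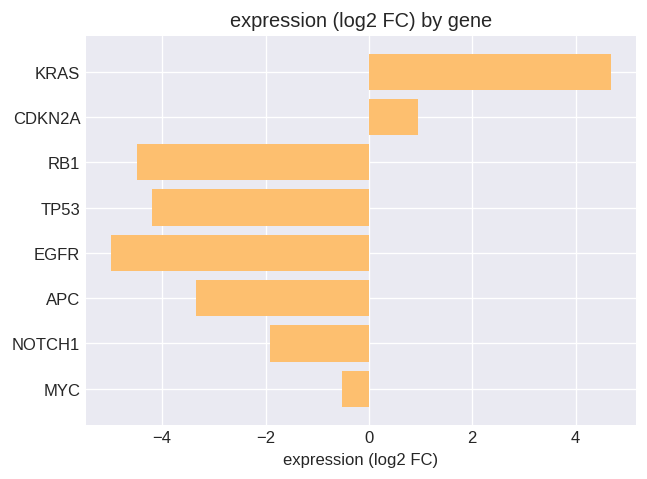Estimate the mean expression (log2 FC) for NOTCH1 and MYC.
(-2 + -1) / 2 ≈ -2.

≈ -2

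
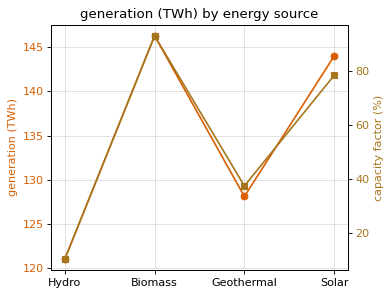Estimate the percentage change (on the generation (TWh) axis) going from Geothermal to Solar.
≈ +11.5%

Geothermal ≈ 130, Solar ≈ 145; (145 − 130) / 130 ≈ +11.5%.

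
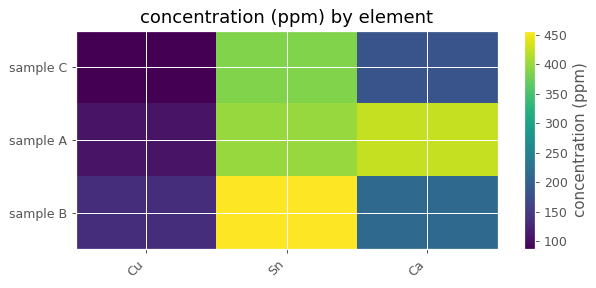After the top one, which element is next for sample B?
Top 3 for sample B: Sn ≈ 450, Ca ≈ 200, Cu ≈ 150.

Ca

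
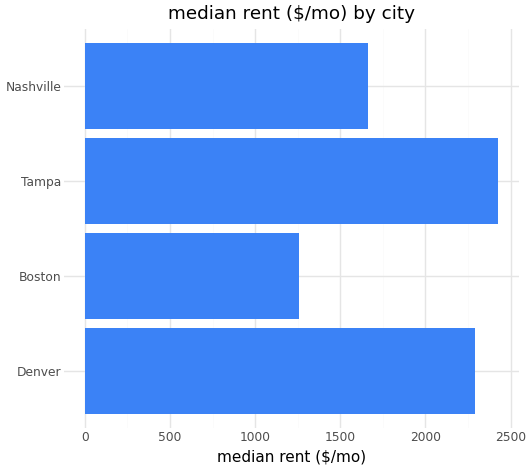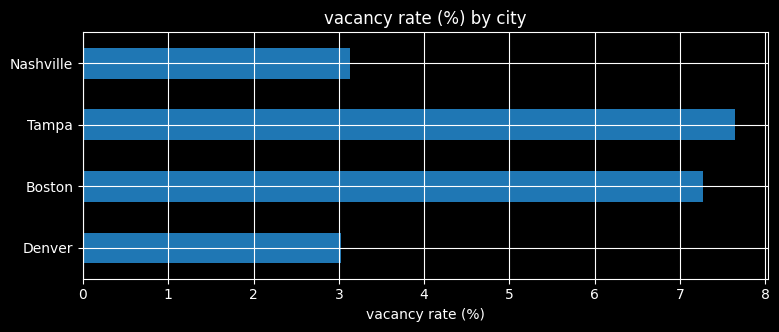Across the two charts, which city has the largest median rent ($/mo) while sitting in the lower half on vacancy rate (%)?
Chart 2 median vacancy rate (%) ≈ 5; below-median cities: Denver, Nashville. Among those, Denver has the highest median rent ($/mo) (≈ 2500).

Denver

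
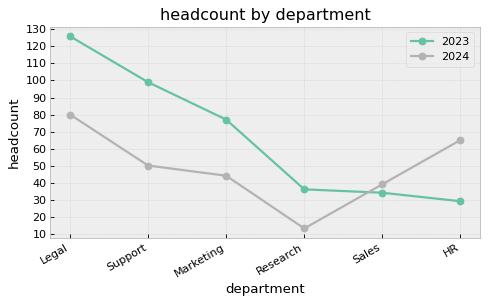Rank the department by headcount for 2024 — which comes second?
HR

Top 3 for 2024: Legal ≈ 80, HR ≈ 60, Support ≈ 50.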